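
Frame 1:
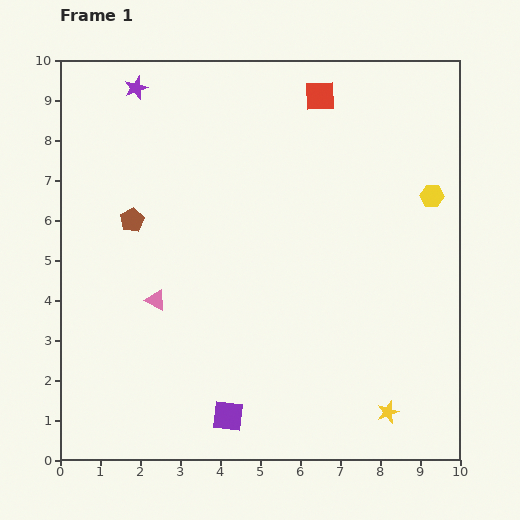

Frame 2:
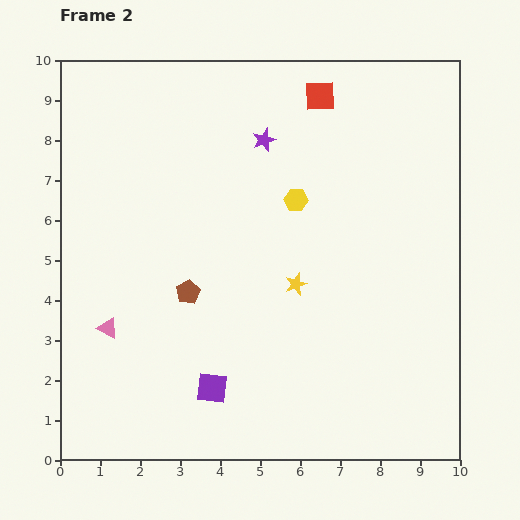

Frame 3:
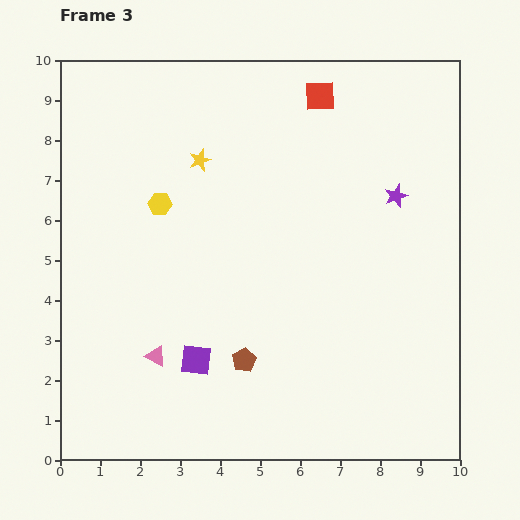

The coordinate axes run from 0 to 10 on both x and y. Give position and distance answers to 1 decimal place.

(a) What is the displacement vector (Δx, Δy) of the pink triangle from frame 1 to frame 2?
(-1.2, -0.7)

The pink triangle was at (2.4, 4.0) in frame 1 and (1.2, 3.3) in frame 2.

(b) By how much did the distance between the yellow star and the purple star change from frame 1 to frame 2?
-6.6

Distance in frame 1: 10.3. Distance in frame 2: 3.7.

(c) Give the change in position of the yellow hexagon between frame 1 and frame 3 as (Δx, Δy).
(-6.8, -0.2)

The yellow hexagon was at (9.3, 6.6) in frame 1 and (2.5, 6.4) in frame 3.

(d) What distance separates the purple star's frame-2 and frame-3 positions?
3.6

The purple star moved from (5.1, 8.0) to (8.4, 6.6), a distance of √(3.3² + 1.4²) ≈ 3.6.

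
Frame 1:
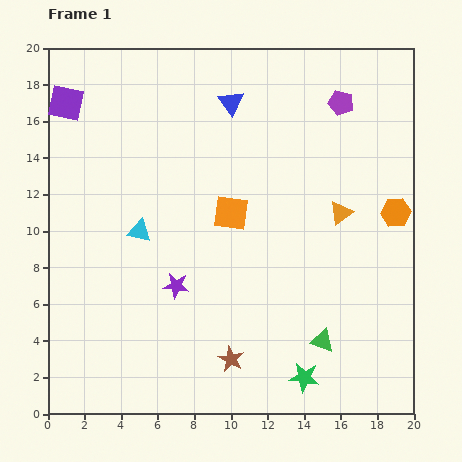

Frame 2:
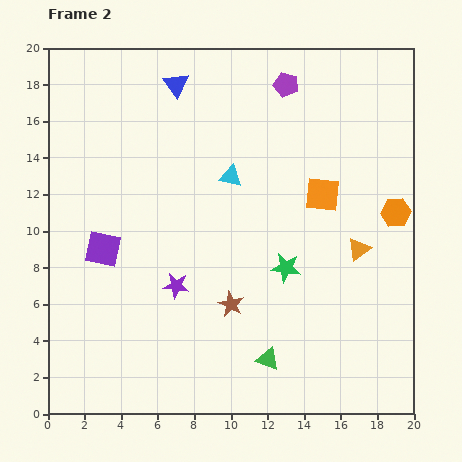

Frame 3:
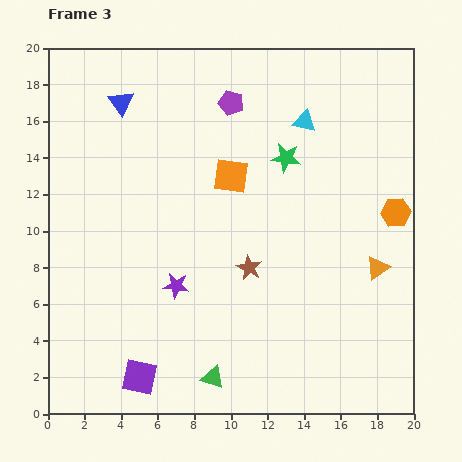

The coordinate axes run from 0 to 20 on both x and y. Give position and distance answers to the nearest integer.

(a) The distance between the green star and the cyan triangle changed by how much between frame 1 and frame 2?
-6

Distance in frame 1: 12. Distance in frame 2: 6.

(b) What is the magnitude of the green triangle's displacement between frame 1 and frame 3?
6

The green triangle moved from (15, 4) to (9, 2), a distance of √(6² + 2²) ≈ 6.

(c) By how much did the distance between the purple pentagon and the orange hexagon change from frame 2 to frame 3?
+2

Distance in frame 2: 9. Distance in frame 3: 11.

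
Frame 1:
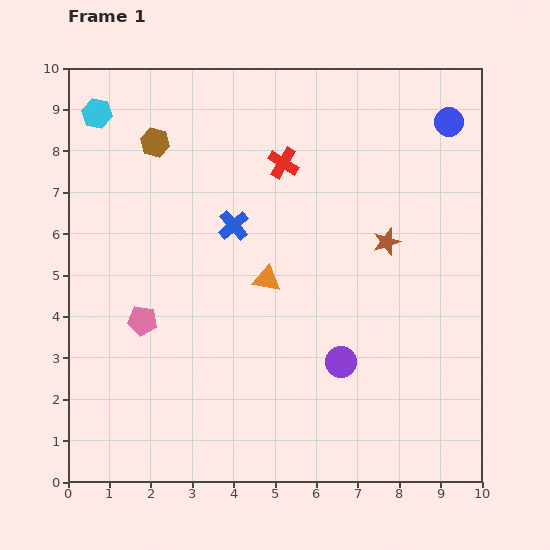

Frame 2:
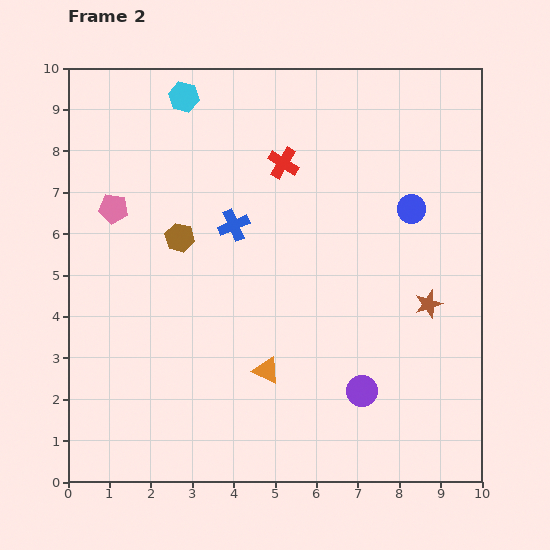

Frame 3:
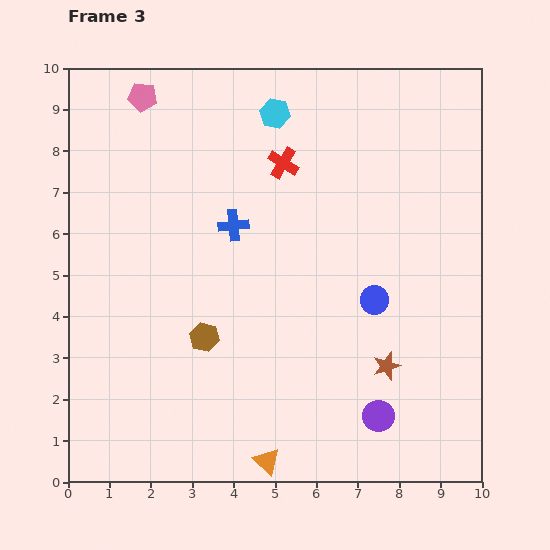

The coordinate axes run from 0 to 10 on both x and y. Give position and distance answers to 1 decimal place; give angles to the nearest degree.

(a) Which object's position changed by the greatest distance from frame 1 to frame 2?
the pink pentagon

(moved 2.8; next 2.4)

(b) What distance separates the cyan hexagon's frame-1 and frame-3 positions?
4.3

The cyan hexagon moved from (0.7, 8.9) to (5.0, 8.9), a distance of √(4.3² + 0.0²) ≈ 4.3.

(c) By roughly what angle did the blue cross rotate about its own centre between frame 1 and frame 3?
36° clockwise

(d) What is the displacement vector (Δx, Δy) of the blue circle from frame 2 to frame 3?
(-0.9, -2.2)

The blue circle was at (8.3, 6.6) in frame 2 and (7.4, 4.4) in frame 3.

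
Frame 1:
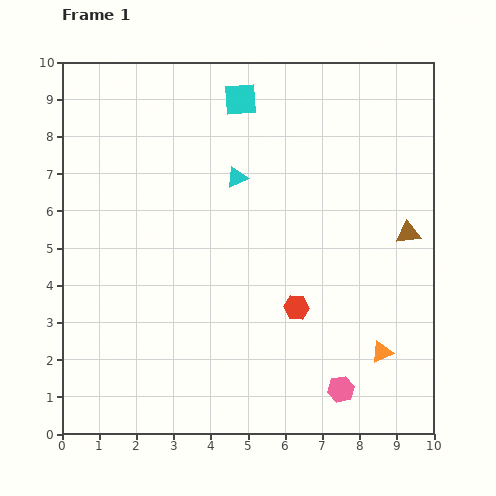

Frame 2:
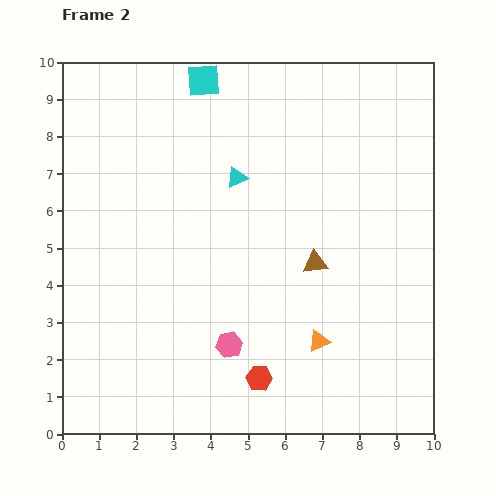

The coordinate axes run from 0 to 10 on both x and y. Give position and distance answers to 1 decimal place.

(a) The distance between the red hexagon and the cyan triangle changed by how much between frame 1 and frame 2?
+1.6

Distance in frame 1: 3.8. Distance in frame 2: 5.4.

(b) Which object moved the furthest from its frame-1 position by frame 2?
the pink hexagon

(moved 3.2; next 2.6)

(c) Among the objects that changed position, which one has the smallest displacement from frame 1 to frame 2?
the cyan square

(moved 1.1)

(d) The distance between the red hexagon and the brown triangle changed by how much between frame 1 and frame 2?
-0.2

Distance in frame 1: 3.6. Distance in frame 2: 3.4.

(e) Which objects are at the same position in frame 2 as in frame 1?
the cyan triangle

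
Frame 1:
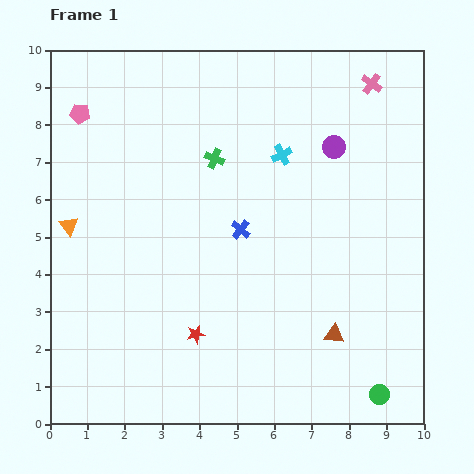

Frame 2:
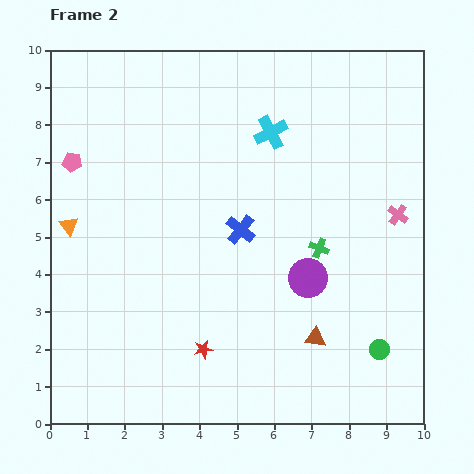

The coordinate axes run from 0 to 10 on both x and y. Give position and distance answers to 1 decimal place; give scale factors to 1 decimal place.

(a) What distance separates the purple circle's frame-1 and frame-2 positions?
3.6

The purple circle moved from (7.6, 7.4) to (6.9, 3.9), a distance of √(0.7² + 3.5²) ≈ 3.6.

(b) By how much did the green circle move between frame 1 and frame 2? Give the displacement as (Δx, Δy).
(0.0, 1.2)

The green circle was at (8.8, 0.8) in frame 1 and (8.8, 2.0) in frame 2.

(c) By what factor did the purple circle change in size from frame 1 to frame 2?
1.7×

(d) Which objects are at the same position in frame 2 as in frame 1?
the blue cross, the orange triangle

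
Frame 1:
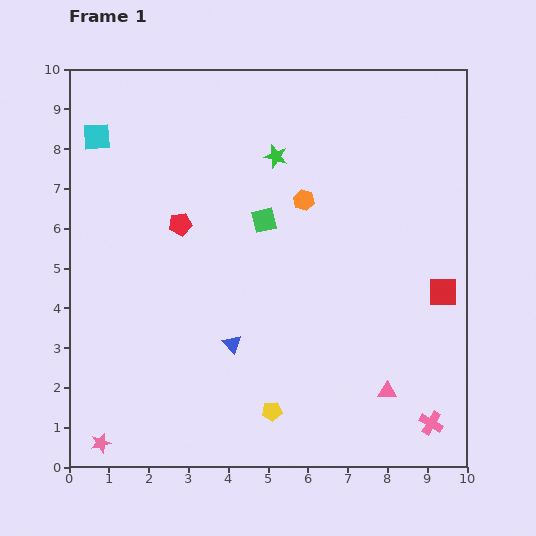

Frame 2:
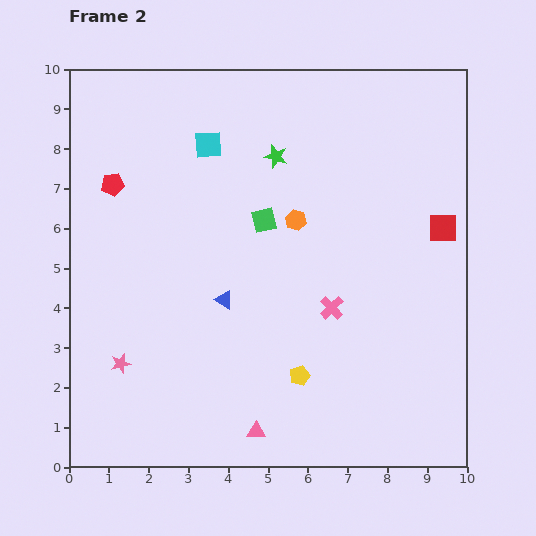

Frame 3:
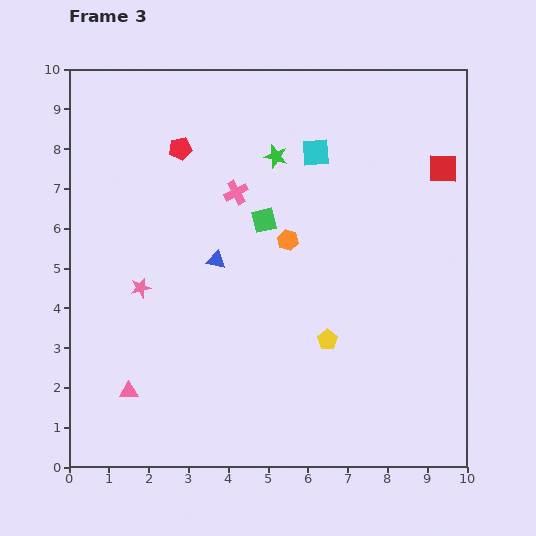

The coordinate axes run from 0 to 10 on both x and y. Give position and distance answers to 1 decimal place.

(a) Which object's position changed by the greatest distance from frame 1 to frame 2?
the pink cross

(moved 3.8; next 3.4)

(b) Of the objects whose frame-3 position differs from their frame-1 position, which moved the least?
the orange hexagon

(moved 1.1)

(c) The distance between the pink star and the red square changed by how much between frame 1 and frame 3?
-1.2

Distance in frame 1: 9.4. Distance in frame 3: 8.2.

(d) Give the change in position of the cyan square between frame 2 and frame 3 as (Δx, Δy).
(2.7, -0.2)

The cyan square was at (3.5, 8.1) in frame 2 and (6.2, 7.9) in frame 3.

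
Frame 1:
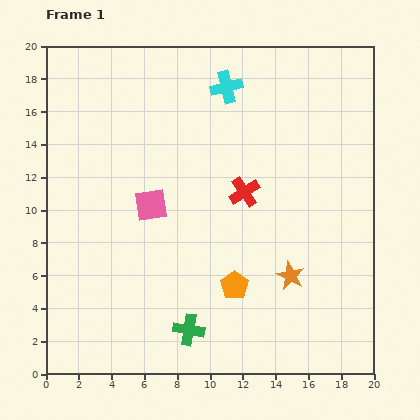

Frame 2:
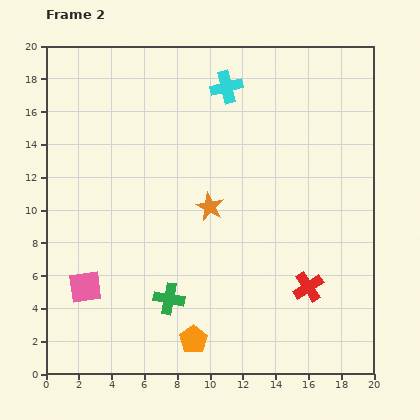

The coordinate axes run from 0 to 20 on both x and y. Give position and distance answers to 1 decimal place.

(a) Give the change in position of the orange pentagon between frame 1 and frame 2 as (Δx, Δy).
(-2.5, -3.3)

The orange pentagon was at (11.5, 5.4) in frame 1 and (9.0, 2.1) in frame 2.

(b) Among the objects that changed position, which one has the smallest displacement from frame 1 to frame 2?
the green cross

(moved 2.2)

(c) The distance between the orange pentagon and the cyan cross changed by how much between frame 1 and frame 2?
+3.4

Distance in frame 1: 12.1. Distance in frame 2: 15.5.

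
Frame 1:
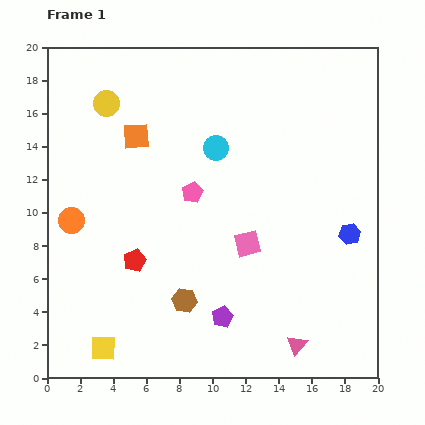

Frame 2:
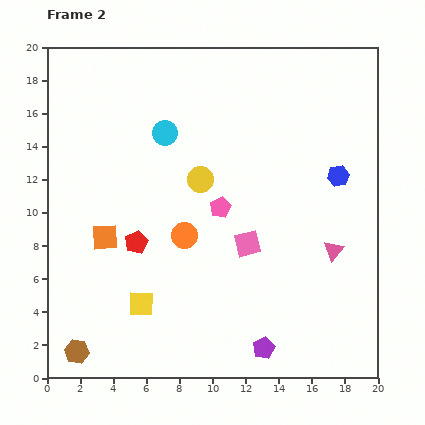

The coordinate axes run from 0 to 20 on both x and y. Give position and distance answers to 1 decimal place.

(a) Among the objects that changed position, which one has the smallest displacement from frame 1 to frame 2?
the red pentagon

(moved 1.1)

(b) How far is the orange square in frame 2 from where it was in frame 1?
6.4

The orange square moved from (5.4, 14.6) to (3.5, 8.5), a distance of √(1.9² + 6.1²) ≈ 6.4.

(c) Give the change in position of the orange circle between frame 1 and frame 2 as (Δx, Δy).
(6.8, -0.9)

The orange circle was at (1.5, 9.5) in frame 1 and (8.3, 8.6) in frame 2.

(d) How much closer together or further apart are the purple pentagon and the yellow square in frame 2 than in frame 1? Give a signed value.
+0.5

Distance in frame 1: 7.4. Distance in frame 2: 7.9.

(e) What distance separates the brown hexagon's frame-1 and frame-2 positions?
7.2

The brown hexagon moved from (8.3, 4.7) to (1.8, 1.6), a distance of √(6.5² + 3.1²) ≈ 7.2.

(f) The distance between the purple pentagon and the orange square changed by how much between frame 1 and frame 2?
-0.4

Distance in frame 1: 12.1. Distance in frame 2: 11.7.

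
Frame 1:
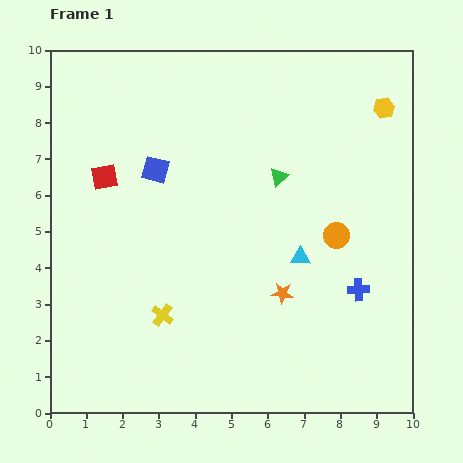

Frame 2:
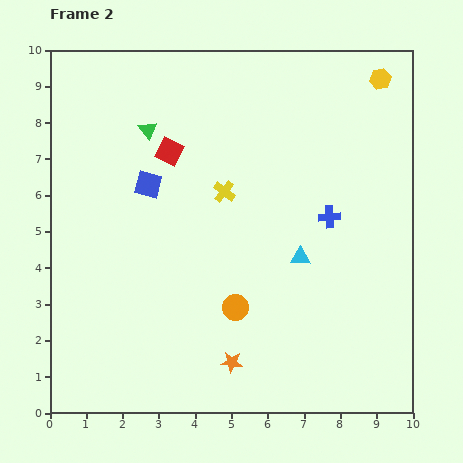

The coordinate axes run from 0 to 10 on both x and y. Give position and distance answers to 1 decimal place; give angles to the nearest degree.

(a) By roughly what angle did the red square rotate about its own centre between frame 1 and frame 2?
37° clockwise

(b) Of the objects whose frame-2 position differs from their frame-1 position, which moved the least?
the blue square

(moved 0.4)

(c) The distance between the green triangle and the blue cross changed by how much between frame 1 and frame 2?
+1.7

Distance in frame 1: 3.8. Distance in frame 2: 5.5.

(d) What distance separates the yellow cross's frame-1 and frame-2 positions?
3.8

The yellow cross moved from (3.1, 2.7) to (4.8, 6.1), a distance of √(1.7² + 3.4²) ≈ 3.8.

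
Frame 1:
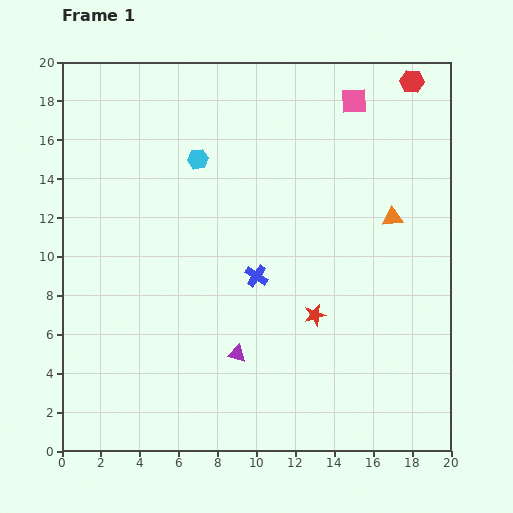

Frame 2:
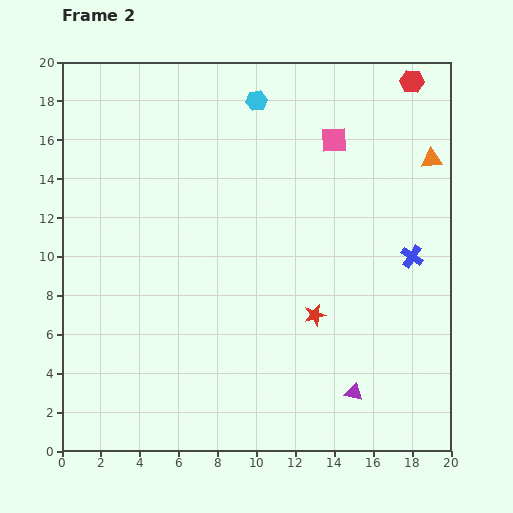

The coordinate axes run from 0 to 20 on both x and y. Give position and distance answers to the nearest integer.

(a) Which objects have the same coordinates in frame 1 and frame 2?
the red hexagon, the red star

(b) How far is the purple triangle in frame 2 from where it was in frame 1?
6

The purple triangle moved from (9, 5) to (15, 3), a distance of √(6² + 2²) ≈ 6.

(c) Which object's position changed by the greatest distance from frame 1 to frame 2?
the blue cross

(moved 8; next 6)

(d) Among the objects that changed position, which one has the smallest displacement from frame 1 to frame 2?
the pink square

(moved 2)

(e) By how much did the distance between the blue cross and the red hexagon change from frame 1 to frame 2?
-4

Distance in frame 1: 13. Distance in frame 2: 9.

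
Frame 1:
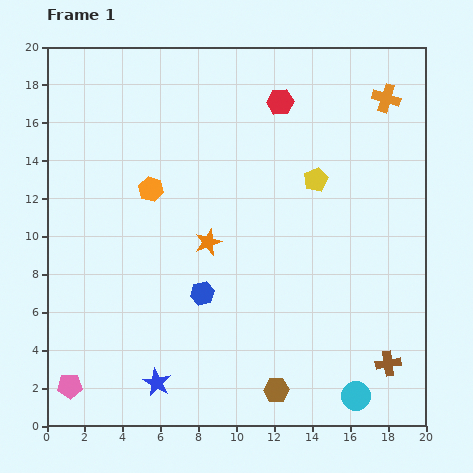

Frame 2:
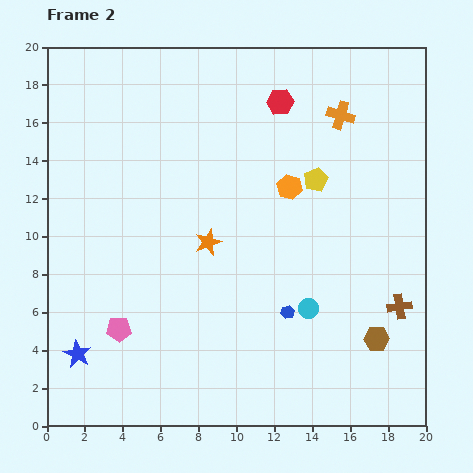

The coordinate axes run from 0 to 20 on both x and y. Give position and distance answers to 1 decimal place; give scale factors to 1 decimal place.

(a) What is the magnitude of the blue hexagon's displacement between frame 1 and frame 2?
4.6

The blue hexagon moved from (8.2, 7.0) to (12.7, 6.0), a distance of √(4.5² + 1.0²) ≈ 4.6.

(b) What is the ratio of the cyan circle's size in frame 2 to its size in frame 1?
0.7×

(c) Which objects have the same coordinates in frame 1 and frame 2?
the red hexagon, the orange star, the yellow pentagon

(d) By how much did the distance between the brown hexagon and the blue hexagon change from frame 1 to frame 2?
-1.5

Distance in frame 1: 6.4. Distance in frame 2: 4.9.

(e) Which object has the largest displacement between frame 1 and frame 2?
the orange hexagon

(moved 7.3; next 5.9)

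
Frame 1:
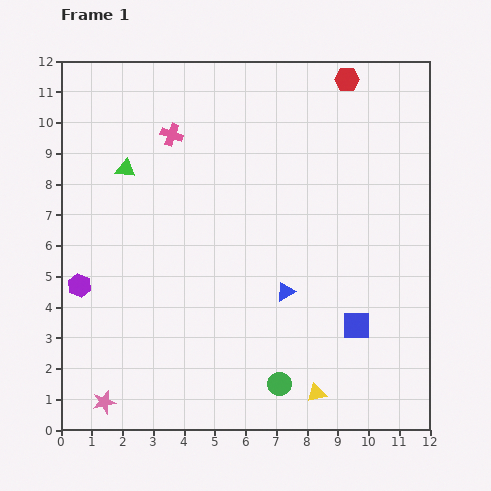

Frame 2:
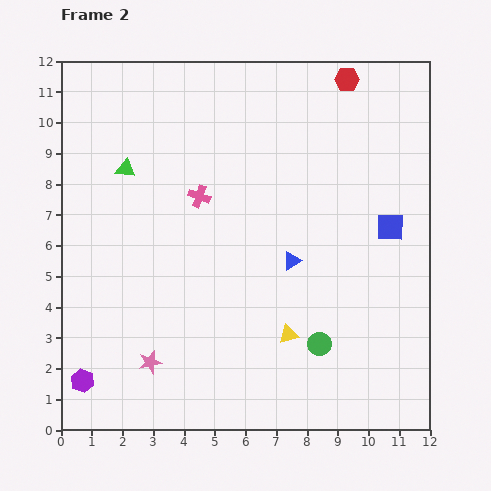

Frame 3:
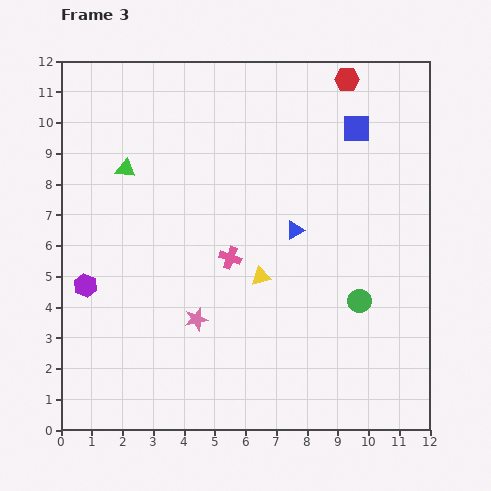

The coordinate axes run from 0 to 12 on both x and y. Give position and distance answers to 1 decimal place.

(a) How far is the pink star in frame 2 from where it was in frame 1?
2.0

The pink star moved from (1.4, 0.9) to (2.9, 2.2), a distance of √(1.5² + 1.3²) ≈ 2.0.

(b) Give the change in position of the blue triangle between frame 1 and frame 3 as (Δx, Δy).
(0.3, 2.0)

The blue triangle was at (7.3, 4.5) in frame 1 and (7.6, 6.5) in frame 3.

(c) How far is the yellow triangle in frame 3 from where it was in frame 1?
4.2

The yellow triangle moved from (8.3, 1.2) to (6.5, 5.0), a distance of √(1.8² + 3.8²) ≈ 4.2.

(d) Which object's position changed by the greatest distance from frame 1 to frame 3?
the blue square

(moved 6.4; next 4.4)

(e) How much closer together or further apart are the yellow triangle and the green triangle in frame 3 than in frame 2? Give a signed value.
-2.0

Distance in frame 2: 7.6. Distance in frame 3: 5.6.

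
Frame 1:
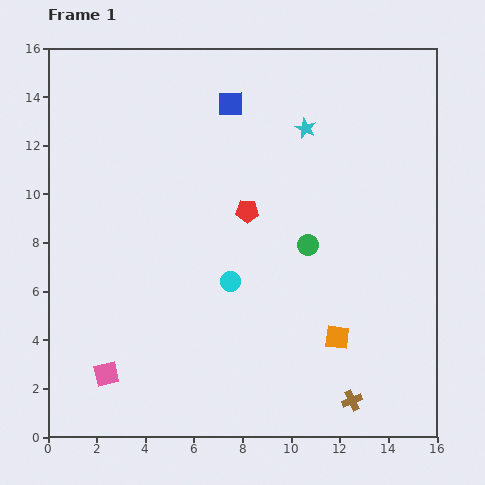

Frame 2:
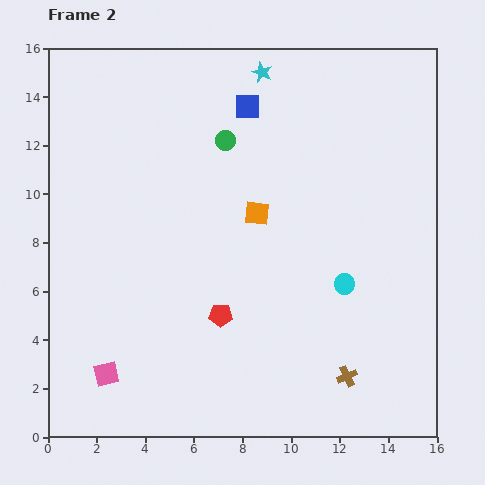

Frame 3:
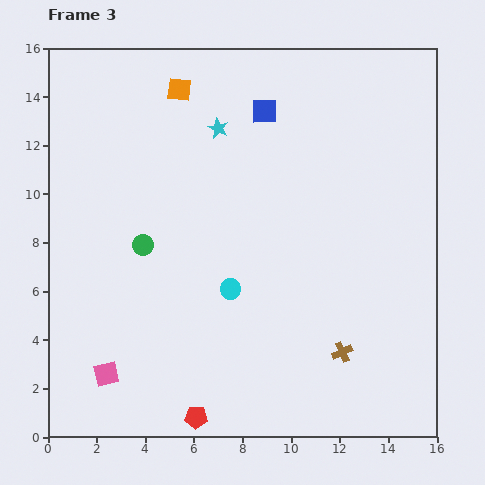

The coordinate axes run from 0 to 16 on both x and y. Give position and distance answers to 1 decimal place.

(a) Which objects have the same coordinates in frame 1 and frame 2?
the pink square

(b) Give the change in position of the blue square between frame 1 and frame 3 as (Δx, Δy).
(1.4, -0.3)

The blue square was at (7.5, 13.7) in frame 1 and (8.9, 13.4) in frame 3.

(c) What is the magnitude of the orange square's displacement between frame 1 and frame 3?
12.1

The orange square moved from (11.9, 4.1) to (5.4, 14.3), a distance of √(6.5² + 10.2²) ≈ 12.1.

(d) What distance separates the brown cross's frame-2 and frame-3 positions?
1.0

The brown cross moved from (12.3, 2.5) to (12.1, 3.5), a distance of √(0.2² + 1.0²) ≈ 1.0.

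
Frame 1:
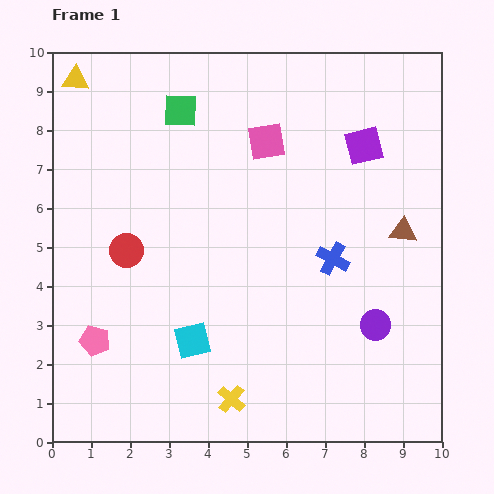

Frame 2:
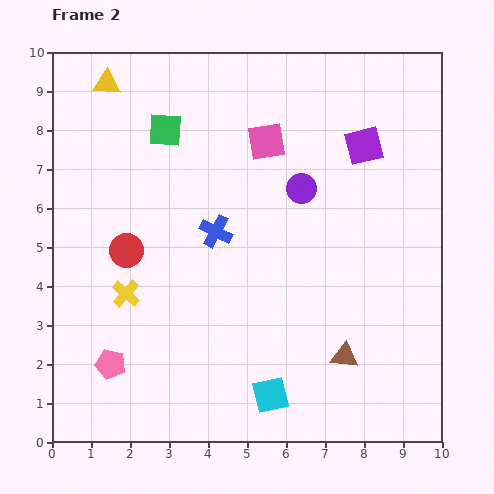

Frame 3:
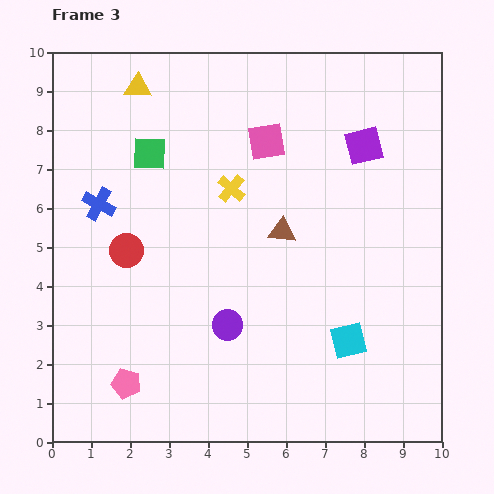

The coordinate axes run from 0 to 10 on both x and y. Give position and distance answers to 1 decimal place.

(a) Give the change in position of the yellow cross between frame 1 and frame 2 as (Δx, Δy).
(-2.7, 2.7)

The yellow cross was at (4.6, 1.1) in frame 1 and (1.9, 3.8) in frame 2.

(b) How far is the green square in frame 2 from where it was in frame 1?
0.6

The green square moved from (3.3, 8.5) to (2.9, 8.0), a distance of √(0.4² + 0.5²) ≈ 0.6.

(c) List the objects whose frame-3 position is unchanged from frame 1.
the pink square, the purple square, the red circle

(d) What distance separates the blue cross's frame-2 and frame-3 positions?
3.1

The blue cross moved from (4.2, 5.4) to (1.2, 6.1), a distance of √(3.0² + 0.7²) ≈ 3.1.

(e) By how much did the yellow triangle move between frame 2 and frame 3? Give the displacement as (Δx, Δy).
(0.8, -0.1)

The yellow triangle was at (1.4, 9.2) in frame 2 and (2.2, 9.1) in frame 3.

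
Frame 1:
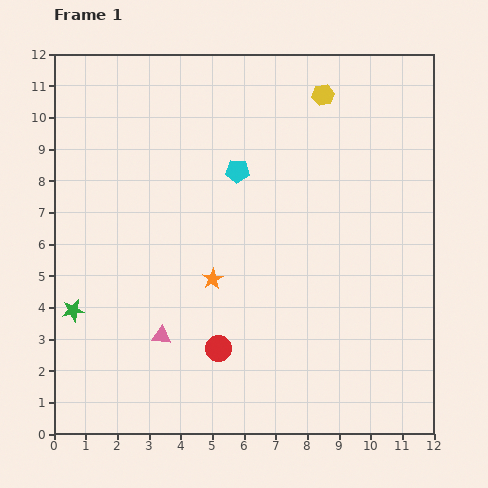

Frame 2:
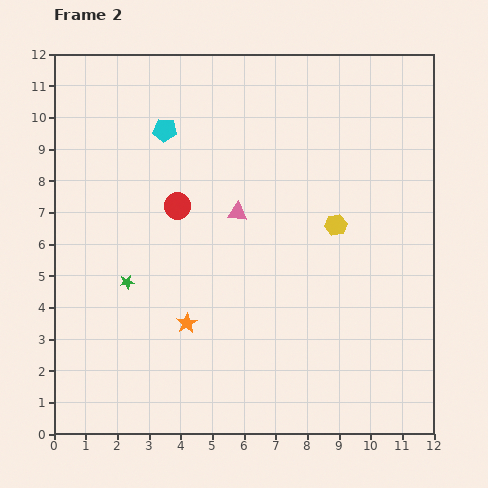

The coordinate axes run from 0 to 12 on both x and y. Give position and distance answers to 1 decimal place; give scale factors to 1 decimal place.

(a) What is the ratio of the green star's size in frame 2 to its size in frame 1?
0.6×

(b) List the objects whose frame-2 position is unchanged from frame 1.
none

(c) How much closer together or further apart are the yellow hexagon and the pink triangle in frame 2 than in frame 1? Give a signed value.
-6.1

Distance in frame 1: 9.2. Distance in frame 2: 3.1.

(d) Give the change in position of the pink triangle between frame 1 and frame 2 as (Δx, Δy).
(2.4, 3.9)

The pink triangle was at (3.4, 3.1) in frame 1 and (5.8, 7.0) in frame 2.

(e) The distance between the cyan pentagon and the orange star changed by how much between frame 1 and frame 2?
+2.6

Distance in frame 1: 3.5. Distance in frame 2: 6.1.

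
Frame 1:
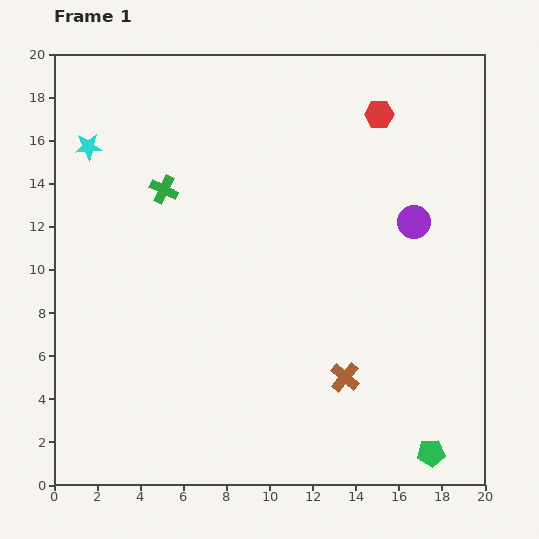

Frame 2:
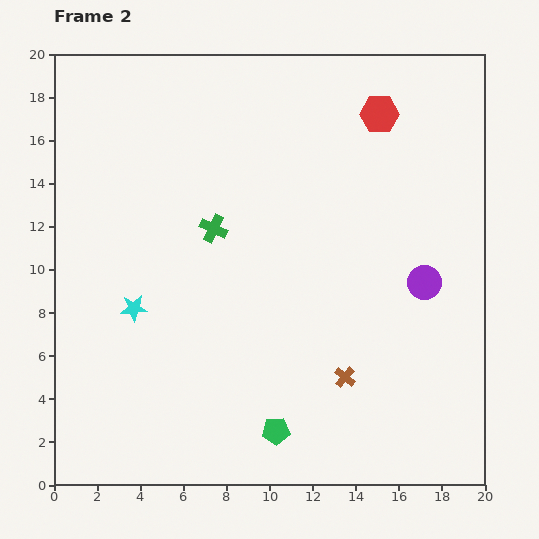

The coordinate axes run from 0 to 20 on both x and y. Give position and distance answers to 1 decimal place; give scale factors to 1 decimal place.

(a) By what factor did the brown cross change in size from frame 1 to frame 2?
0.7×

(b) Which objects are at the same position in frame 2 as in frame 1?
the brown cross, the red hexagon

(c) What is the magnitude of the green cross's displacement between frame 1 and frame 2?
2.9

The green cross moved from (5.1, 13.7) to (7.4, 11.9), a distance of √(2.3² + 1.8²) ≈ 2.9.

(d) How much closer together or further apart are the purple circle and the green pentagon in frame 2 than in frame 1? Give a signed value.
-0.9

Distance in frame 1: 10.7. Distance in frame 2: 9.8.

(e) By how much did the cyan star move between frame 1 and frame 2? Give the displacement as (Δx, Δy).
(2.1, -7.5)

The cyan star was at (1.6, 15.7) in frame 1 and (3.7, 8.2) in frame 2.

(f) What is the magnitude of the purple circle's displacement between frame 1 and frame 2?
2.8

The purple circle moved from (16.7, 12.2) to (17.2, 9.4), a distance of √(0.5² + 2.8²) ≈ 2.8.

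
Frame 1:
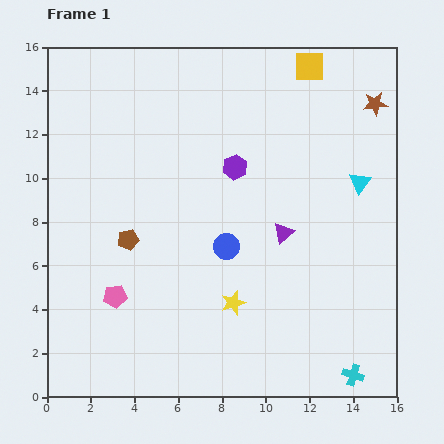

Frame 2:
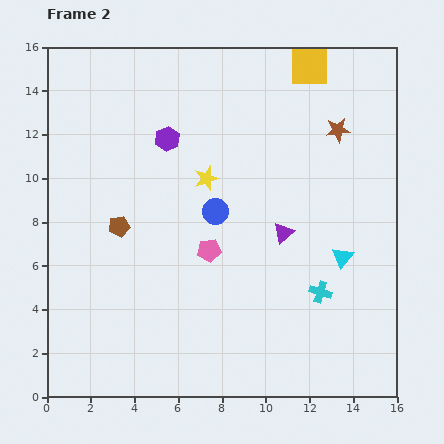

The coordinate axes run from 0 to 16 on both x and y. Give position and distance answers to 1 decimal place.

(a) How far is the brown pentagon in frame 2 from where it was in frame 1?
0.7

The brown pentagon moved from (3.7, 7.2) to (3.3, 7.8), a distance of √(0.4² + 0.6²) ≈ 0.7.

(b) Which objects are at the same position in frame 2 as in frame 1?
the purple triangle, the yellow square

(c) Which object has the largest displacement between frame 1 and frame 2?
the yellow star

(moved 5.8; next 4.8)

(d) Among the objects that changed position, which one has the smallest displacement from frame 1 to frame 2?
the brown pentagon

(moved 0.7)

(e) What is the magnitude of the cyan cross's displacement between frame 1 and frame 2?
4.1

The cyan cross moved from (14.0, 1.0) to (12.5, 4.8), a distance of √(1.5² + 3.8²) ≈ 4.1.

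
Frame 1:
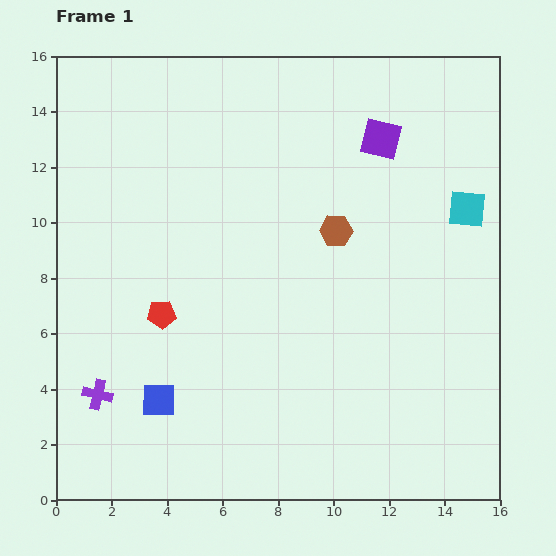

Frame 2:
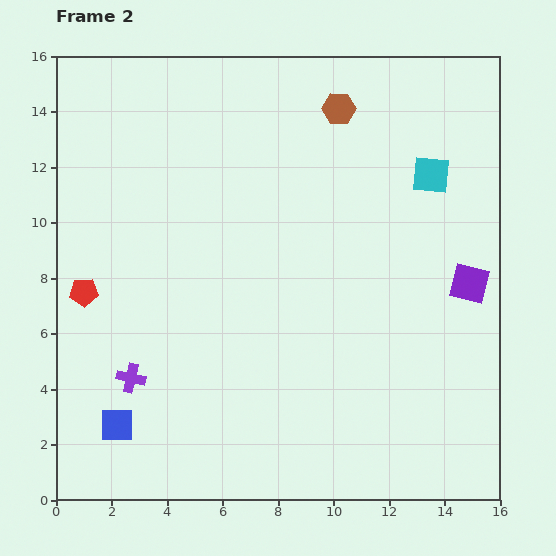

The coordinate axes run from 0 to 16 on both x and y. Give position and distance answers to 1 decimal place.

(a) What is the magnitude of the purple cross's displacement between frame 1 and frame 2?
1.3

The purple cross moved from (1.5, 3.8) to (2.7, 4.4), a distance of √(1.2² + 0.6²) ≈ 1.3.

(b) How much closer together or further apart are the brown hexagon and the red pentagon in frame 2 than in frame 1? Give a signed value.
+4.3

Distance in frame 1: 7.0. Distance in frame 2: 11.3.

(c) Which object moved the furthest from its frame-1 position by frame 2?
the purple square

(moved 6.1; next 4.4)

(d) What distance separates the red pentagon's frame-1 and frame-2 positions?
2.9

The red pentagon moved from (3.8, 6.7) to (1.0, 7.5), a distance of √(2.8² + 0.8²) ≈ 2.9.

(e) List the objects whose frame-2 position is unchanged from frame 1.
none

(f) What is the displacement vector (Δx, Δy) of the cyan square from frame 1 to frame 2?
(-1.3, 1.2)

The cyan square was at (14.8, 10.5) in frame 1 and (13.5, 11.7) in frame 2.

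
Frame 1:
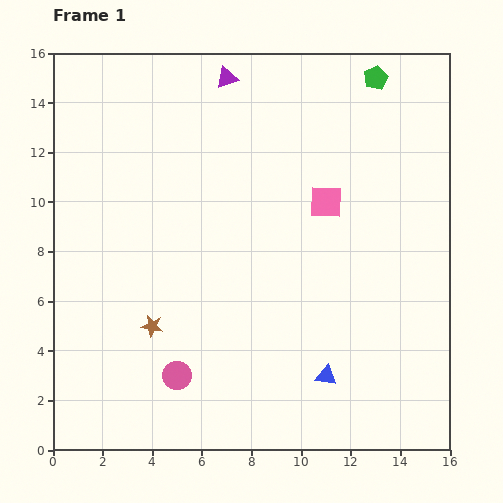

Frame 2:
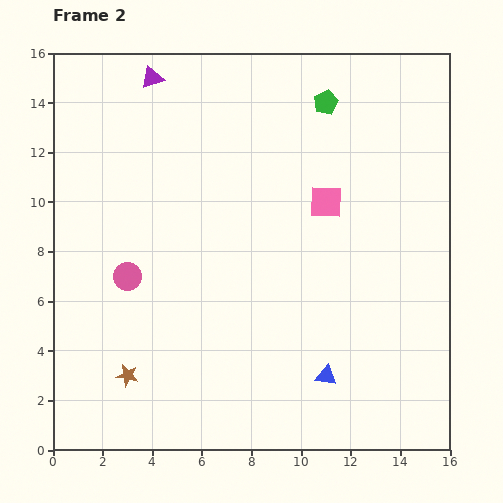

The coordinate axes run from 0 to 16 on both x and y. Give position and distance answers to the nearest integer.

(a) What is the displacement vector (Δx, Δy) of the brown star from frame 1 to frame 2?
(-1, -2)

The brown star was at (4, 5) in frame 1 and (3, 3) in frame 2.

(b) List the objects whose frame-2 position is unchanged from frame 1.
the blue triangle, the pink square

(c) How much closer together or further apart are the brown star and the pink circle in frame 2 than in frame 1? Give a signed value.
+2

Distance in frame 1: 2. Distance in frame 2: 4.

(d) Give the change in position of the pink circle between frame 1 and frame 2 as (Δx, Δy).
(-2, 4)

The pink circle was at (5, 3) in frame 1 and (3, 7) in frame 2.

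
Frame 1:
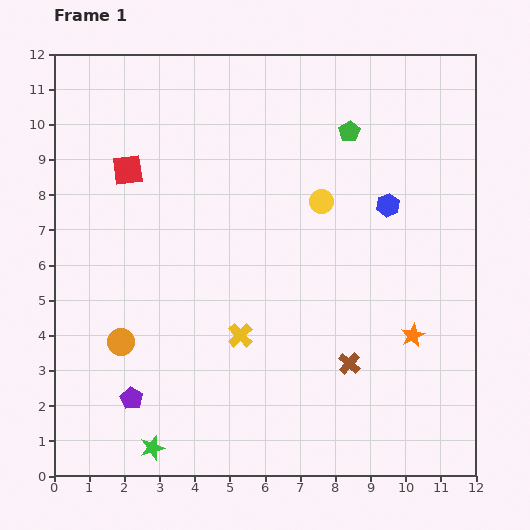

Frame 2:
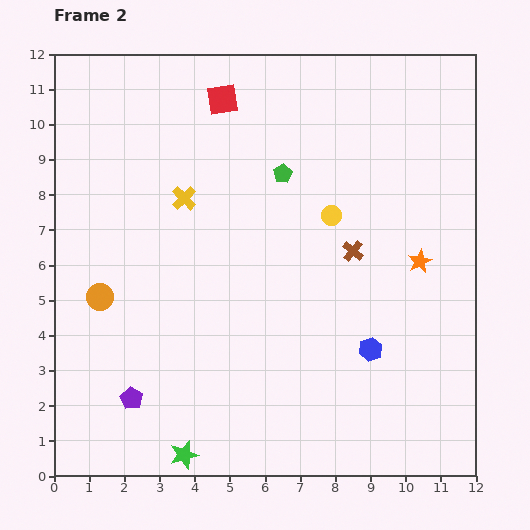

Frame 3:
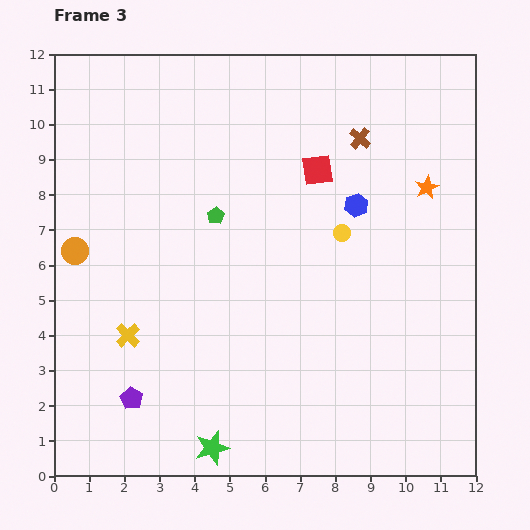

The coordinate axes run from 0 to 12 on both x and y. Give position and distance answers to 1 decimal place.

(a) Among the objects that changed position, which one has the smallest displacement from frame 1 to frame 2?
the yellow circle

(moved 0.5)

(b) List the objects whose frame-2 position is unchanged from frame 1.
the purple pentagon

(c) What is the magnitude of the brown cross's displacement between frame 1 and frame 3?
6.4

The brown cross moved from (8.4, 3.2) to (8.7, 9.6), a distance of √(0.3² + 6.4²) ≈ 6.4.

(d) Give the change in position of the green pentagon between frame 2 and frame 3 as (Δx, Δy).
(-1.9, -1.2)

The green pentagon was at (6.5, 8.6) in frame 2 and (4.6, 7.4) in frame 3.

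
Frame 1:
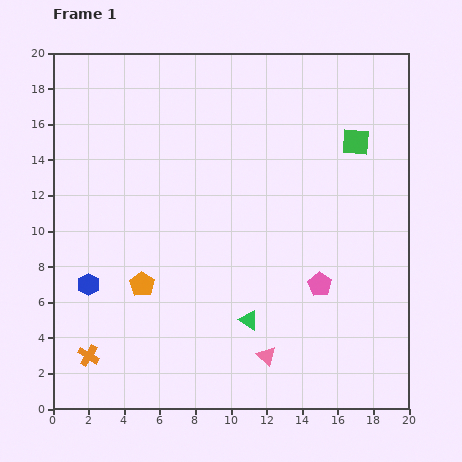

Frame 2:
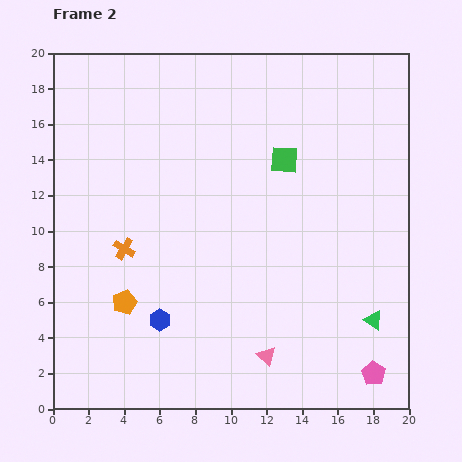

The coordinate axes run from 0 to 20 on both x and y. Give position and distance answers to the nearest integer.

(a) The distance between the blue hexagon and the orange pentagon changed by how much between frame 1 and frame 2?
-1

Distance in frame 1: 3. Distance in frame 2: 2.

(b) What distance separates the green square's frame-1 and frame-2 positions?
4

The green square moved from (17, 15) to (13, 14), a distance of √(4² + 1²) ≈ 4.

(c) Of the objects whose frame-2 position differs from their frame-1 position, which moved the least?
the orange pentagon

(moved 1)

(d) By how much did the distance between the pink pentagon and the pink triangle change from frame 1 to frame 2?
+1

Distance in frame 1: 5. Distance in frame 2: 6.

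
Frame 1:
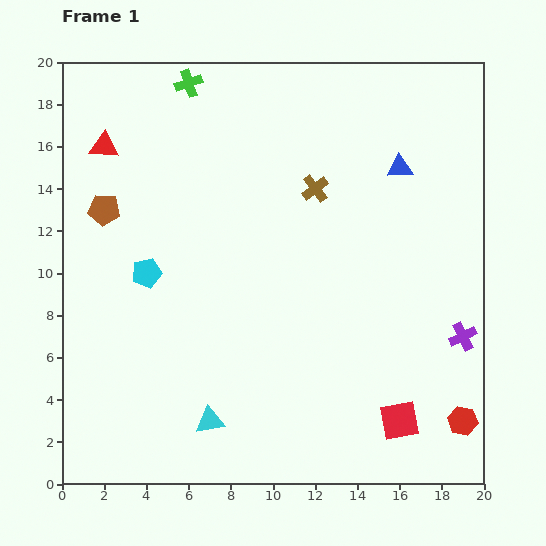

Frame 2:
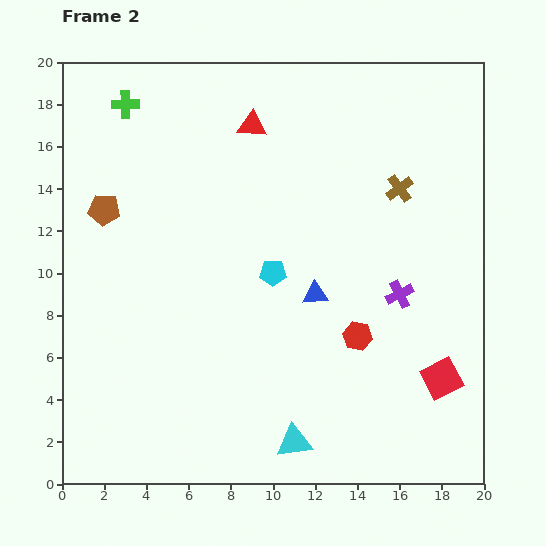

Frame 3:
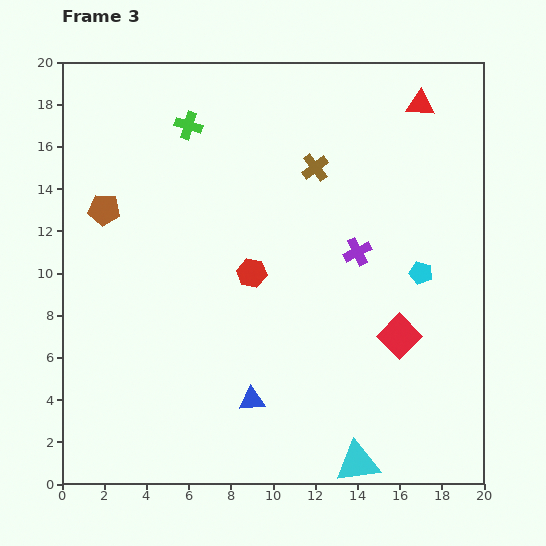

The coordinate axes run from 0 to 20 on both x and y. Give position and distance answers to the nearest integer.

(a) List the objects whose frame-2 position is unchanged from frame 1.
the brown pentagon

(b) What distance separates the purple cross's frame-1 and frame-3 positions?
6

The purple cross moved from (19, 7) to (14, 11), a distance of √(5² + 4²) ≈ 6.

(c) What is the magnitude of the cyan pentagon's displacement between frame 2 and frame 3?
7

The cyan pentagon moved from (10, 10) to (17, 10), a distance of √(7² + 0²) ≈ 7.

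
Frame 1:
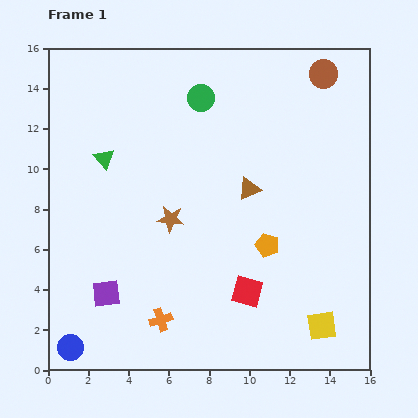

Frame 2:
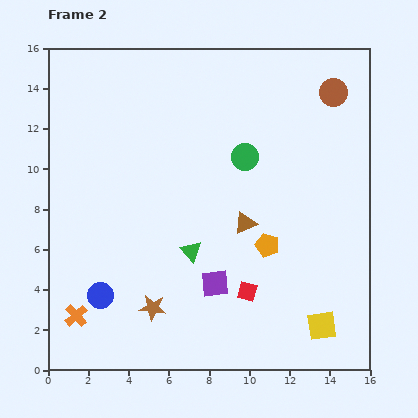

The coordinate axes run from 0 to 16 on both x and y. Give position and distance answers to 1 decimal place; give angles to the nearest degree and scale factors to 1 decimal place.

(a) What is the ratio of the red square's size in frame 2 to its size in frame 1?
0.6×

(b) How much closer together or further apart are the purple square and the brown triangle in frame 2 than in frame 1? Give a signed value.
-5.4

Distance in frame 1: 8.8. Distance in frame 2: 3.4.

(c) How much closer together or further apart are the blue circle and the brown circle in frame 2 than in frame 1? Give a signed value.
-3.1

Distance in frame 1: 18.5. Distance in frame 2: 15.4.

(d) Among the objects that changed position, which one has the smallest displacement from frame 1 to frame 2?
the brown circle

(moved 1.0)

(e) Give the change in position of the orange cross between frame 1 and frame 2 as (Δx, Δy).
(-4.2, 0.2)

The orange cross was at (5.6, 2.5) in frame 1 and (1.4, 2.7) in frame 2.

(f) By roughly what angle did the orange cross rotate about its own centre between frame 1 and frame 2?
25° counter-clockwise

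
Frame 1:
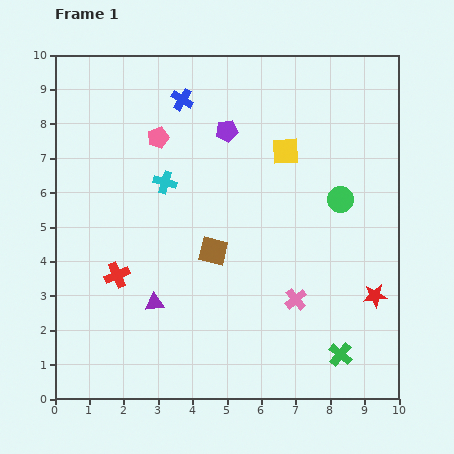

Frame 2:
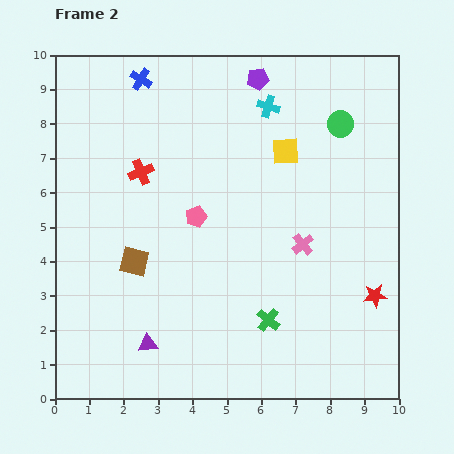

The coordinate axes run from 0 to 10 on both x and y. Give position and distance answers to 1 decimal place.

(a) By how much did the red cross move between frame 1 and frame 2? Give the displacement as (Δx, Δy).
(0.7, 3.0)

The red cross was at (1.8, 3.6) in frame 1 and (2.5, 6.6) in frame 2.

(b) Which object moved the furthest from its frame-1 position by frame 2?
the cyan cross

(moved 3.7; next 3.1)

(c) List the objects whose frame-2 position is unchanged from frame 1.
the yellow square, the red star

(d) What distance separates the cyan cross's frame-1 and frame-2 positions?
3.7

The cyan cross moved from (3.2, 6.3) to (6.2, 8.5), a distance of √(3.0² + 2.2²) ≈ 3.7.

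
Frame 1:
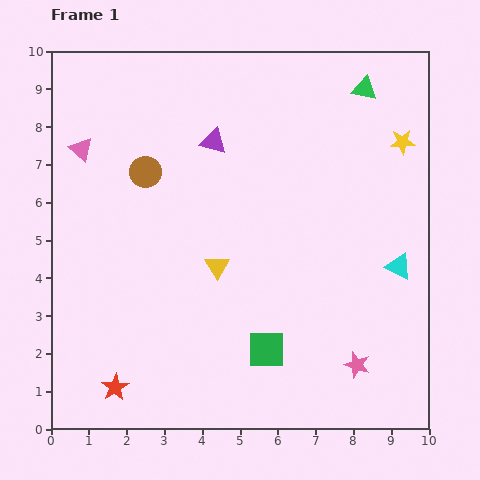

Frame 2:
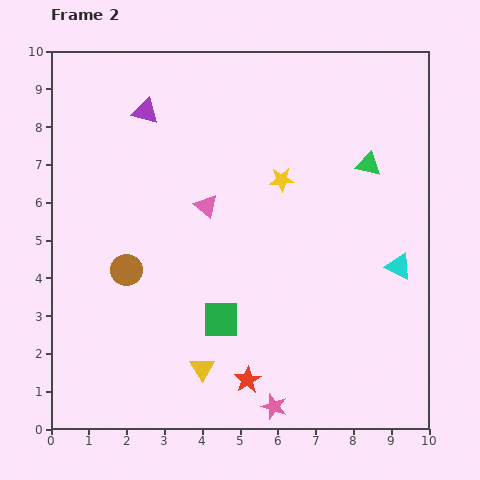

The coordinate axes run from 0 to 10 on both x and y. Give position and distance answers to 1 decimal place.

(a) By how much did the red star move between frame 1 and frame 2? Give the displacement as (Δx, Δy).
(3.5, 0.2)

The red star was at (1.7, 1.1) in frame 1 and (5.2, 1.3) in frame 2.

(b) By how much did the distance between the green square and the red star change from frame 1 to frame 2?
-2.4

Distance in frame 1: 4.1. Distance in frame 2: 1.7.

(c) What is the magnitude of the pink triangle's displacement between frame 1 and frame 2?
3.6

The pink triangle moved from (0.8, 7.4) to (4.1, 5.9), a distance of √(3.3² + 1.5²) ≈ 3.6.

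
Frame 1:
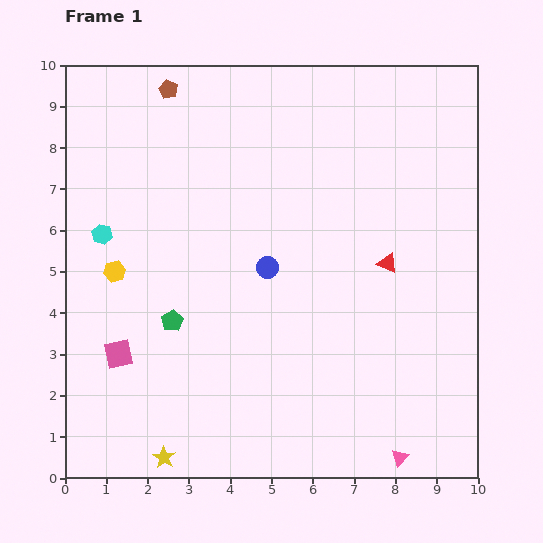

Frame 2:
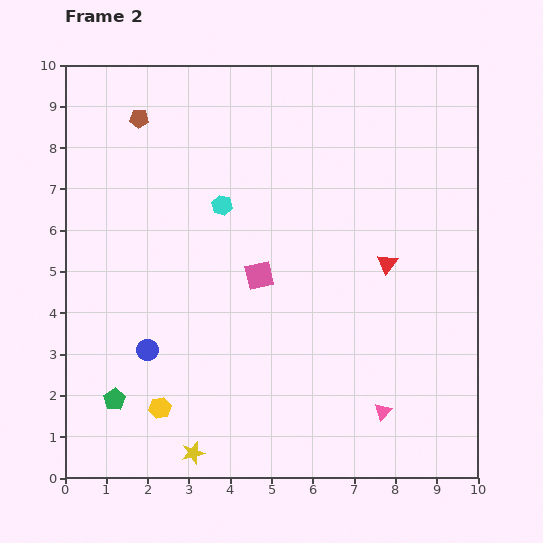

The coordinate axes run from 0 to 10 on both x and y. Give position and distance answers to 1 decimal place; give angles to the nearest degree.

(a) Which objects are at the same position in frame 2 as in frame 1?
the red triangle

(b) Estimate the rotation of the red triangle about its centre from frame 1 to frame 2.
42° clockwise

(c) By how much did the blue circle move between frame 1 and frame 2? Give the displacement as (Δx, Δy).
(-2.9, -2.0)

The blue circle was at (4.9, 5.1) in frame 1 and (2.0, 3.1) in frame 2.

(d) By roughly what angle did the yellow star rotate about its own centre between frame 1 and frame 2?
25° clockwise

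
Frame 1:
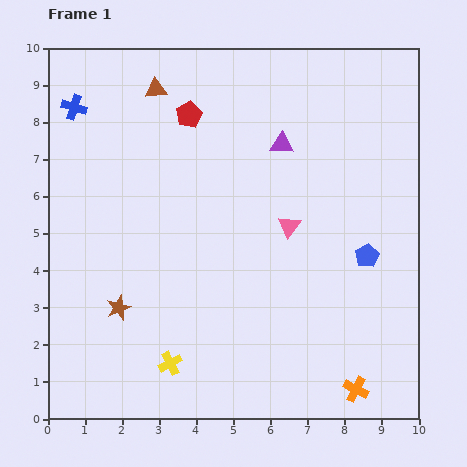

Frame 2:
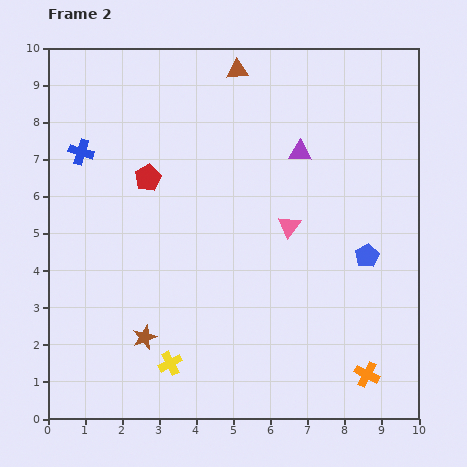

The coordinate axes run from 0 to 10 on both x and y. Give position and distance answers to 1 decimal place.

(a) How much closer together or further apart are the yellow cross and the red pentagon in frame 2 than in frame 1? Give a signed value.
-1.7

Distance in frame 1: 6.7. Distance in frame 2: 5.0.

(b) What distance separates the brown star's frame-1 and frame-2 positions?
1.1

The brown star moved from (1.9, 3.0) to (2.6, 2.2), a distance of √(0.7² + 0.8²) ≈ 1.1.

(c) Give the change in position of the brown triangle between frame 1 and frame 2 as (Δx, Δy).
(2.2, 0.5)

The brown triangle was at (2.9, 8.9) in frame 1 and (5.1, 9.4) in frame 2.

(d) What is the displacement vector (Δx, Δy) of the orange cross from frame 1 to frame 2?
(0.3, 0.4)

The orange cross was at (8.3, 0.8) in frame 1 and (8.6, 1.2) in frame 2.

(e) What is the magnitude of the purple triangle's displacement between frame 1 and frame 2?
0.5

The purple triangle moved from (6.3, 7.4) to (6.8, 7.2), a distance of √(0.5² + 0.2²) ≈ 0.5.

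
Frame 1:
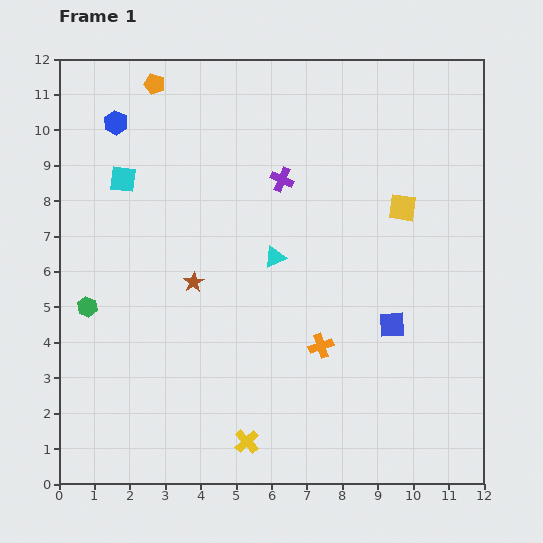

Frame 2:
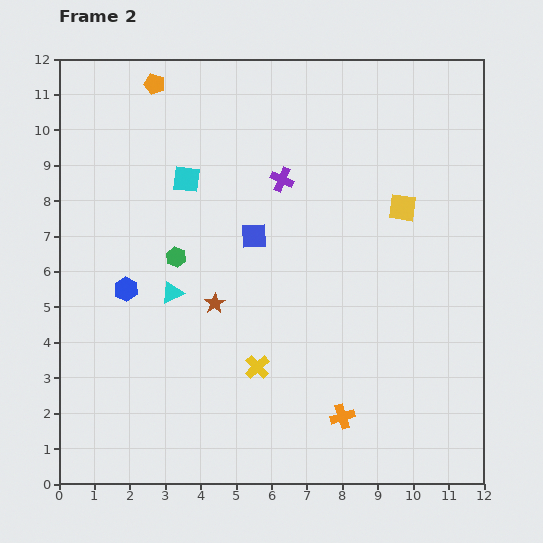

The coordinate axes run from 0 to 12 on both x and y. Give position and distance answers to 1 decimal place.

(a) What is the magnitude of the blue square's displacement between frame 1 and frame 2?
4.6

The blue square moved from (9.4, 4.5) to (5.5, 7.0), a distance of √(3.9² + 2.5²) ≈ 4.6.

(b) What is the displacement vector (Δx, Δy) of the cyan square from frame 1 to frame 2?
(1.8, 0.0)

The cyan square was at (1.8, 8.6) in frame 1 and (3.6, 8.6) in frame 2.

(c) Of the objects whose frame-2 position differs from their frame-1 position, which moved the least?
the brown star

(moved 0.8)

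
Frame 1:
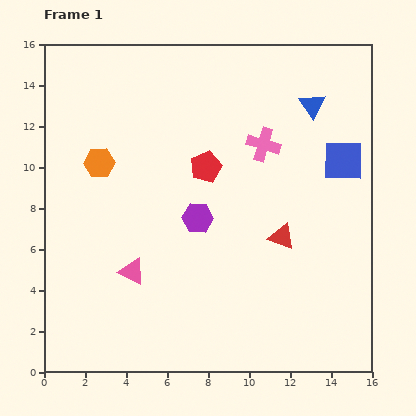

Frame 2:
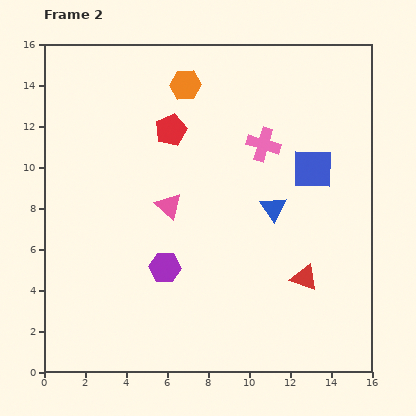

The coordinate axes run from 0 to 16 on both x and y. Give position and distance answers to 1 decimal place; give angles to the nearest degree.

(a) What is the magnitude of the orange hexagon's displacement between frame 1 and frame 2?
5.7

The orange hexagon moved from (2.7, 10.2) to (6.9, 14.0), a distance of √(4.2² + 3.8²) ≈ 5.7.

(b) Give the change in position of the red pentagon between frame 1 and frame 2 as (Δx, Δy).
(-1.7, 1.8)

The red pentagon was at (7.9, 10.0) in frame 1 and (6.2, 11.8) in frame 2.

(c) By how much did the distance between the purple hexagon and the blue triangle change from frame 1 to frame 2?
-1.8

Distance in frame 1: 7.8. Distance in frame 2: 6.0.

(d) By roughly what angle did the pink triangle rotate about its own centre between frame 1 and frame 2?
17° clockwise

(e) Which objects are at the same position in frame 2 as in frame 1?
the pink cross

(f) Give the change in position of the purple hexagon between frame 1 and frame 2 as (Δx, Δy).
(-1.6, -2.4)

The purple hexagon was at (7.5, 7.5) in frame 1 and (5.9, 5.1) in frame 2.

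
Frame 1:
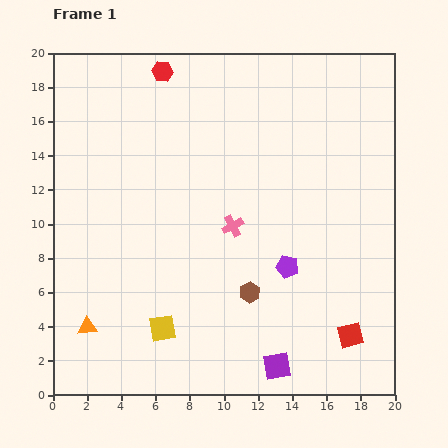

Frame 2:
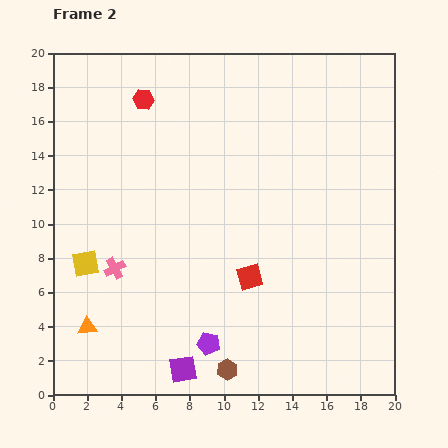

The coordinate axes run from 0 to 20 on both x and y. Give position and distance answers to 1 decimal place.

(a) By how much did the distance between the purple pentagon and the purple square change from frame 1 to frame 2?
-3.7

Distance in frame 1: 5.8. Distance in frame 2: 2.1.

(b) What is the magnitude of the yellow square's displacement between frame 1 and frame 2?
5.9

The yellow square moved from (6.4, 3.9) to (1.9, 7.7), a distance of √(4.5² + 3.8²) ≈ 5.9.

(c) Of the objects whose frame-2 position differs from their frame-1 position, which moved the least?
the red hexagon

(moved 1.9)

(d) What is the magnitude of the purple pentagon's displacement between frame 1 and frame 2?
6.4

The purple pentagon moved from (13.7, 7.5) to (9.1, 3.0), a distance of √(4.6² + 4.5²) ≈ 6.4.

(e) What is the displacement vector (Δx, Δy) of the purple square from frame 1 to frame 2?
(-5.5, -0.2)

The purple square was at (13.1, 1.7) in frame 1 and (7.6, 1.5) in frame 2.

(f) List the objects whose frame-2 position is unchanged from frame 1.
the orange triangle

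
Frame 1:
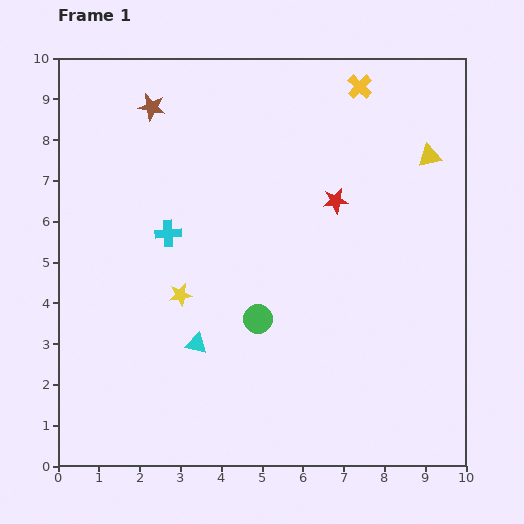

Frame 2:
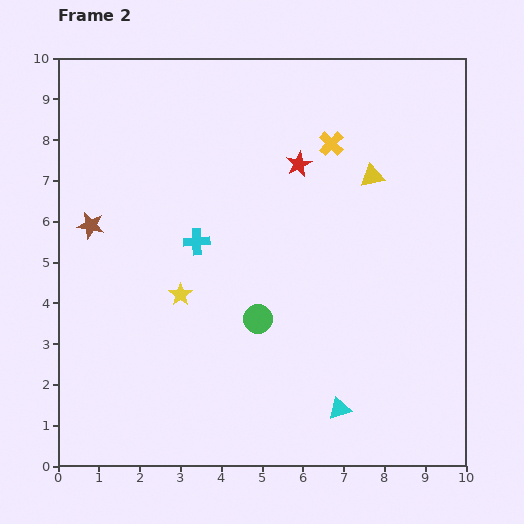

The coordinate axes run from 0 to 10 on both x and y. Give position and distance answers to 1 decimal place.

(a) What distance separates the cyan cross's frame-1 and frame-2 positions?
0.7

The cyan cross moved from (2.7, 5.7) to (3.4, 5.5), a distance of √(0.7² + 0.2²) ≈ 0.7.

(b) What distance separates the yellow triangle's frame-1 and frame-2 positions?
1.5

The yellow triangle moved from (9.1, 7.6) to (7.7, 7.1), a distance of √(1.4² + 0.5²) ≈ 1.5.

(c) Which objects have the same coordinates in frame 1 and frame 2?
the green circle, the yellow star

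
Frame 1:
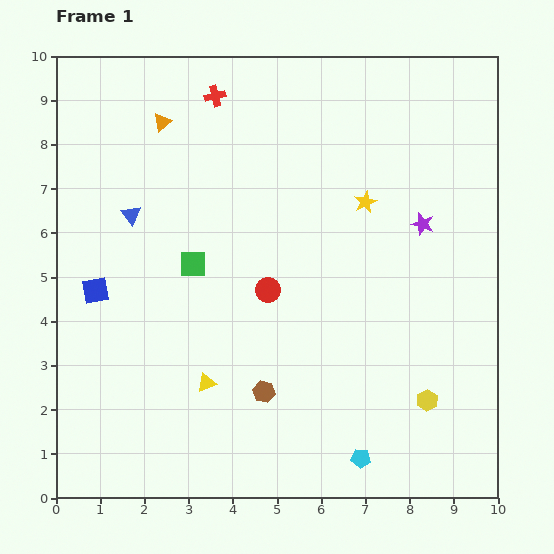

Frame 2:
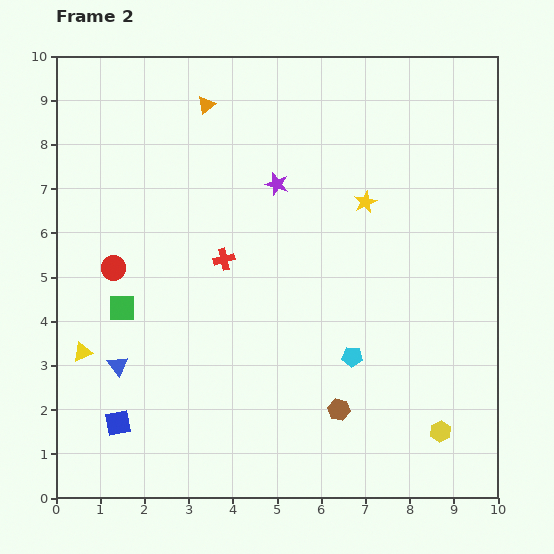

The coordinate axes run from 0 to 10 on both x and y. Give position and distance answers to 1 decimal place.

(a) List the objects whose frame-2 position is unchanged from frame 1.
the yellow star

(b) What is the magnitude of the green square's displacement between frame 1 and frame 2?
1.9

The green square moved from (3.1, 5.3) to (1.5, 4.3), a distance of √(1.6² + 1.0²) ≈ 1.9.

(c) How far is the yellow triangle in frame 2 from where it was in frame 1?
2.9

The yellow triangle moved from (3.4, 2.6) to (0.6, 3.3), a distance of √(2.8² + 0.7²) ≈ 2.9.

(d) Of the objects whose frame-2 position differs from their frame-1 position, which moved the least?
the yellow hexagon

(moved 0.8)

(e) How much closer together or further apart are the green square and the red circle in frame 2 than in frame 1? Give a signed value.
-0.9

Distance in frame 1: 1.8. Distance in frame 2: 0.9.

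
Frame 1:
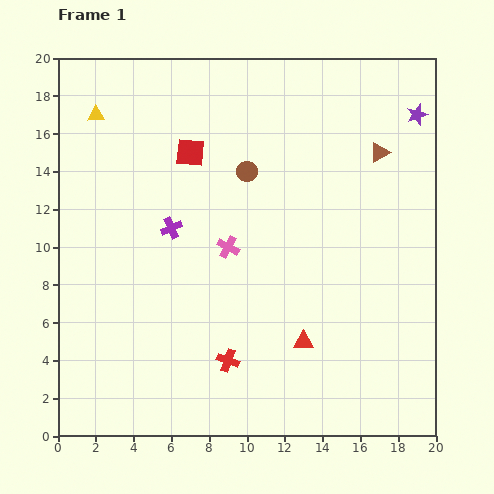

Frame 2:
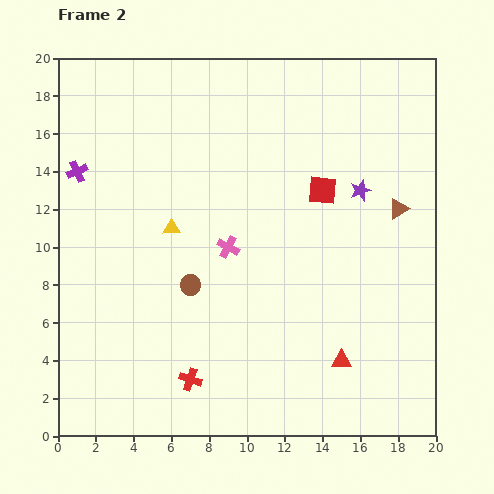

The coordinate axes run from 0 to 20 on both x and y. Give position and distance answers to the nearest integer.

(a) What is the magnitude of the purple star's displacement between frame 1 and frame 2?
5

The purple star moved from (19, 17) to (16, 13), a distance of √(3² + 4²) ≈ 5.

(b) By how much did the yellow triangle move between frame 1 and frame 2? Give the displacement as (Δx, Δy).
(4, -6)

The yellow triangle was at (2, 17) in frame 1 and (6, 11) in frame 2.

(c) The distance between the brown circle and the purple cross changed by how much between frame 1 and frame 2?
+3

Distance in frame 1: 5. Distance in frame 2: 8.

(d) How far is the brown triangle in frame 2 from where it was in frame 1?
3

The brown triangle moved from (17, 15) to (18, 12), a distance of √(1² + 3²) ≈ 3.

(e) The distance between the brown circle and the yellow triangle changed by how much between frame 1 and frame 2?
-6

Distance in frame 1: 9. Distance in frame 2: 3.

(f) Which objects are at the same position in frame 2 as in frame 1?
the pink cross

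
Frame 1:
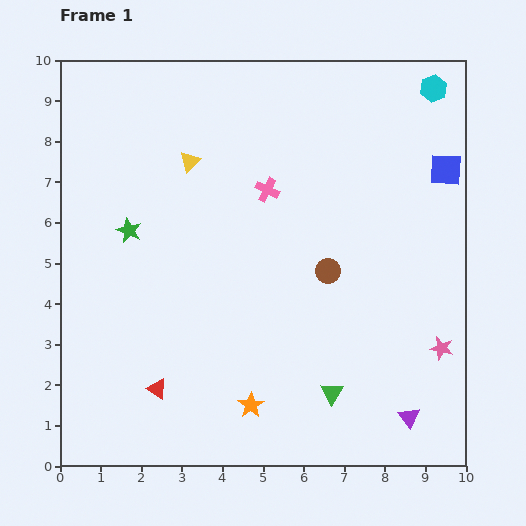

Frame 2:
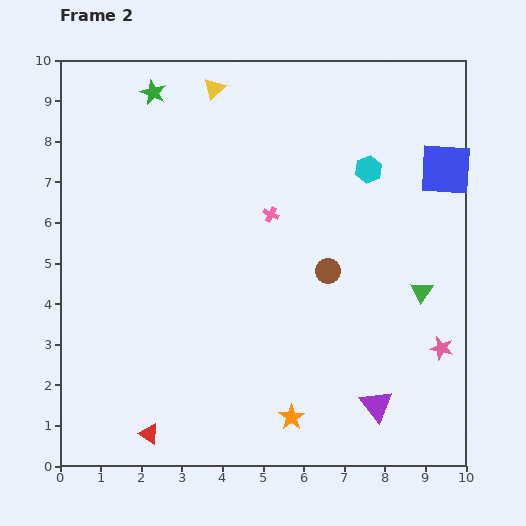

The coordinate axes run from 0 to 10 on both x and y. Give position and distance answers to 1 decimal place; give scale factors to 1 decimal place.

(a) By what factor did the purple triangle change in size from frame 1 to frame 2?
1.5×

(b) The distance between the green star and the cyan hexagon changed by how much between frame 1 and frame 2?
-2.7

Distance in frame 1: 8.3. Distance in frame 2: 5.6.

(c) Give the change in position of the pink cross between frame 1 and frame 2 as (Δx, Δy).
(0.1, -0.6)

The pink cross was at (5.1, 6.8) in frame 1 and (5.2, 6.2) in frame 2.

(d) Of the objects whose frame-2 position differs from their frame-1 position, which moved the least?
the pink cross

(moved 0.6)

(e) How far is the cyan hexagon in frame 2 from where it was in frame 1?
2.6

The cyan hexagon moved from (9.2, 9.3) to (7.6, 7.3), a distance of √(1.6² + 2.0²) ≈ 2.6.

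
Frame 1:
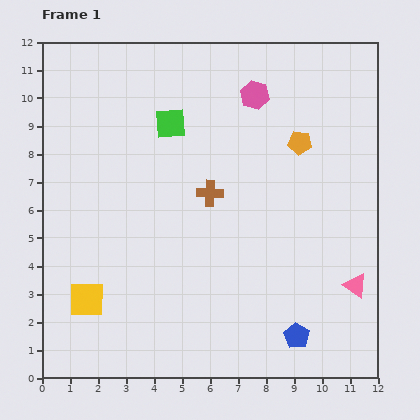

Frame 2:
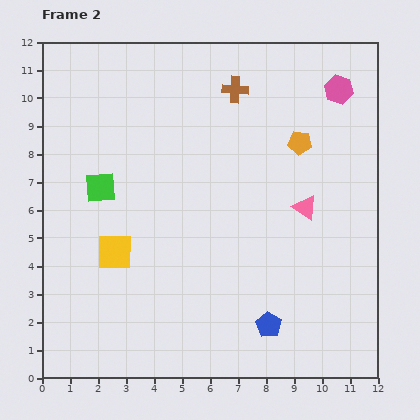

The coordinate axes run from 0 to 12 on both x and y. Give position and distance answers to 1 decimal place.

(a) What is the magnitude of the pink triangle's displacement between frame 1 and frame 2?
3.3

The pink triangle moved from (11.2, 3.3) to (9.4, 6.1), a distance of √(1.8² + 2.8²) ≈ 3.3.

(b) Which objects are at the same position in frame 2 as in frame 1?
the orange pentagon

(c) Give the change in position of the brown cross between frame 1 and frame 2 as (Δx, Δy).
(0.9, 3.7)

The brown cross was at (6.0, 6.6) in frame 1 and (6.9, 10.3) in frame 2.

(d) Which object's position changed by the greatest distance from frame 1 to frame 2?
the brown cross

(moved 3.8; next 3.4)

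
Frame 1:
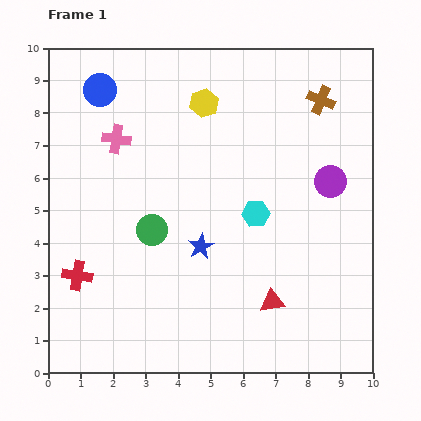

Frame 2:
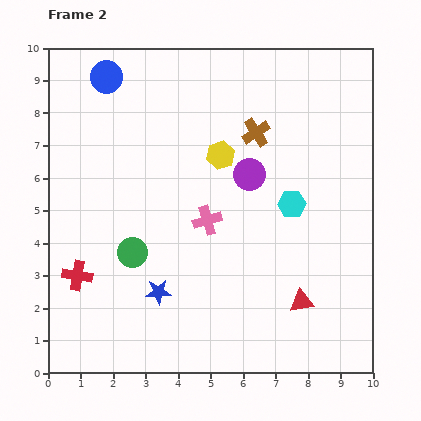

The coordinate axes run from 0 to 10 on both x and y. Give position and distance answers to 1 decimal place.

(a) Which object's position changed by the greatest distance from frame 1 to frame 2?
the pink cross

(moved 3.8; next 2.5)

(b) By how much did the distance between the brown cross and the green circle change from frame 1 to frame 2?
-1.3

Distance in frame 1: 6.6. Distance in frame 2: 5.3.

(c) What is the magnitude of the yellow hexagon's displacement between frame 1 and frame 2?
1.7

The yellow hexagon moved from (4.8, 8.3) to (5.3, 6.7), a distance of √(0.5² + 1.6²) ≈ 1.7.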